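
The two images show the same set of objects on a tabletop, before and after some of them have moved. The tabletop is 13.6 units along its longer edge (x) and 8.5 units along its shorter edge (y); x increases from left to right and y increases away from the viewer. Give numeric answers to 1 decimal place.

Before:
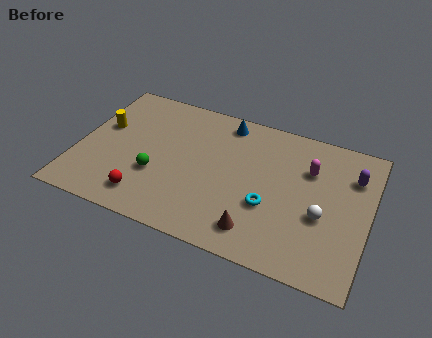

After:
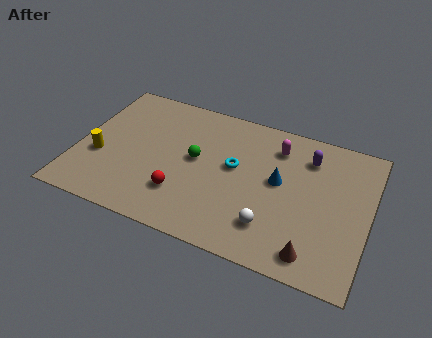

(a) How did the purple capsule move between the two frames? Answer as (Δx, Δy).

(-2.1, 0.4)

The purple capsule started near (12.7, 6.2) and ended near (10.6, 6.6).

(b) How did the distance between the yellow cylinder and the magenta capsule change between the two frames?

-1.0

Before: roughly 9.7 units apart; after: 8.7. That's 1.0 units closer together.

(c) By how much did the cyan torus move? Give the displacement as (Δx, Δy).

(-1.8, 1.7)

The cyan torus was at about (9.1, 3.1) and moved to about (7.3, 4.8).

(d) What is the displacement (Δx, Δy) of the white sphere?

(-2.2, -1.4)

From the two frames, the white sphere sits at roughly (11.5, 3.4) before and (9.3, 2.0) after.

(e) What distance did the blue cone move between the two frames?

3.9

The blue cone was near (6.6, 7.4) before and (9.4, 4.7) after, so it travelled √(2.8² + 2.7²) ≈ 3.9 units.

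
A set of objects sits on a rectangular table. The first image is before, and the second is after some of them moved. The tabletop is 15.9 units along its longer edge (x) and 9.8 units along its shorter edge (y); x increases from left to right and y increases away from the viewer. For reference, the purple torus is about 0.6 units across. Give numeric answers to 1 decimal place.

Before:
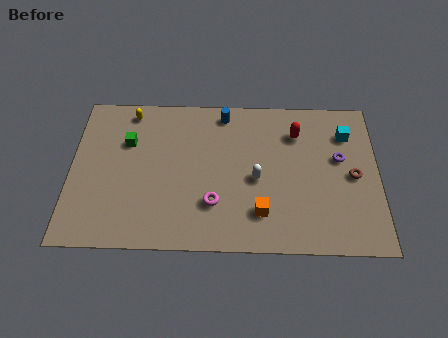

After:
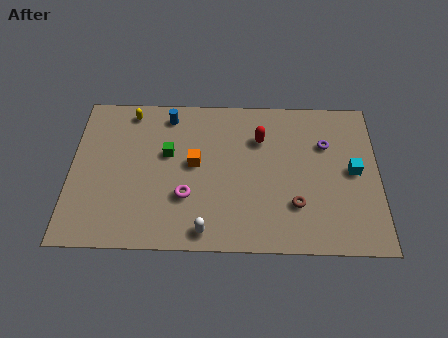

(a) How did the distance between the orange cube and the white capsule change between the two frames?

+2.1

Before: roughly 2.1 units apart; after: 4.2. That's 2.1 units further apart.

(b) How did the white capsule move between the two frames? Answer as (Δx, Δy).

(-2.6, -3.3)

From the two frames, the white capsule sits at roughly (9.6, 4.4) before and (7.0, 1.1) after.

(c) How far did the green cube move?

2.2

From (2.9, 6.6) to (5.0, 5.9), the green cube covered √(2.1² + 0.7²) ≈ 2.2 units.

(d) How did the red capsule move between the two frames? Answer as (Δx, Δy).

(-1.9, -0.4)

The red capsule started near (11.7, 7.4) and ended near (9.8, 7.0).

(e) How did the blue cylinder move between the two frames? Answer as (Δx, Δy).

(-2.9, -0.2)

The blue cylinder was at about (7.9, 8.6) and moved to about (5.0, 8.4).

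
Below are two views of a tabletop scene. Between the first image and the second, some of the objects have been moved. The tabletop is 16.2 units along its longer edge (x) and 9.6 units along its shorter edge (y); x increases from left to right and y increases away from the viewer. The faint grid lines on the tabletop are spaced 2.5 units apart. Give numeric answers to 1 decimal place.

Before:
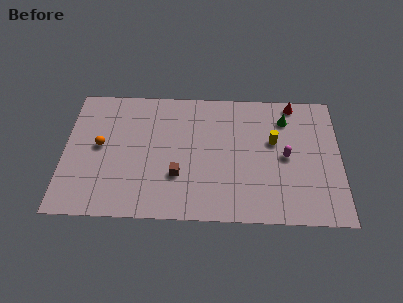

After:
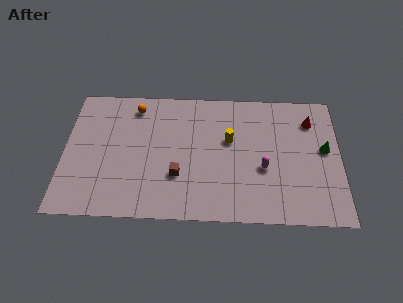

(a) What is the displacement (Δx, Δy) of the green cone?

(2.3, -2.2)

From the two frames, the green cone sits at roughly (13.0, 7.5) before and (15.3, 5.3) after.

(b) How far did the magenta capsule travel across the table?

1.6

From (13.0, 4.7) to (11.7, 3.8), the magenta capsule covered √(1.3² + 0.9²) ≈ 1.6 units.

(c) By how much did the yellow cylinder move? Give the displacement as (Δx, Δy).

(-2.6, 0.0)

The yellow cylinder was at about (12.3, 5.8) and moved to about (9.7, 5.8).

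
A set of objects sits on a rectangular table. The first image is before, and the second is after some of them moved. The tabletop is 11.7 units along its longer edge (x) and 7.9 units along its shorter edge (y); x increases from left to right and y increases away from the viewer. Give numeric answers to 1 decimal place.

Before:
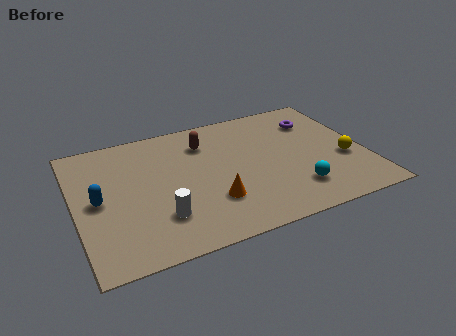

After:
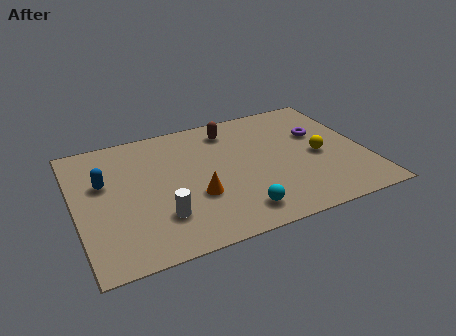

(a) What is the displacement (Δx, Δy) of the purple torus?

(0.0, -0.9)

From the two frames, the purple torus sits at roughly (10.0, 5.9) before and (10.0, 5.0) after.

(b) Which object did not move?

the white cylinder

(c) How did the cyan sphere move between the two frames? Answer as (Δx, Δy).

(-2.4, -0.5)

The cyan sphere was at about (8.6, 1.8) and moved to about (6.2, 1.3).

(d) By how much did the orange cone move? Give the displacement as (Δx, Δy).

(-0.6, 0.5)

The orange cone was at about (5.3, 2.3) and moved to about (4.7, 2.8).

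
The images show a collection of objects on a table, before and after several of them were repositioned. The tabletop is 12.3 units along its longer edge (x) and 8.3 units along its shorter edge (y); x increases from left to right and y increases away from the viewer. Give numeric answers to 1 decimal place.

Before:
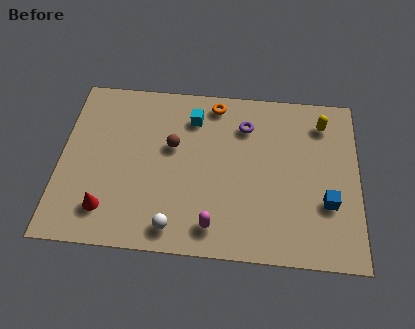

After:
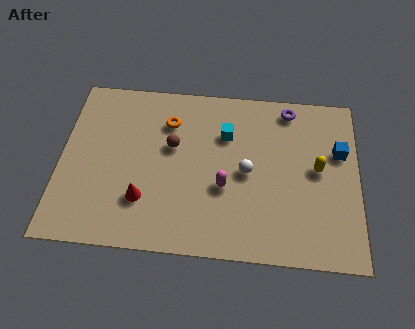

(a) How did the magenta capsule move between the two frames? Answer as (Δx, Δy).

(0.4, 1.9)

From the two frames, the magenta capsule sits at roughly (6.4, 1.3) before and (6.8, 3.2) after.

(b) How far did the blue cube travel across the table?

2.5

The blue cube moved from about (11.0, 2.8) to (11.5, 5.3), a distance of √(0.5² + 2.5²) ≈ 2.5.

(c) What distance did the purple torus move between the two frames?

2.1

From (7.6, 6.3) to (9.4, 7.3), the purple torus covered √(1.8² + 1.0²) ≈ 2.1 units.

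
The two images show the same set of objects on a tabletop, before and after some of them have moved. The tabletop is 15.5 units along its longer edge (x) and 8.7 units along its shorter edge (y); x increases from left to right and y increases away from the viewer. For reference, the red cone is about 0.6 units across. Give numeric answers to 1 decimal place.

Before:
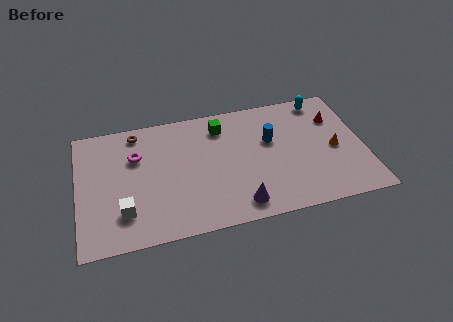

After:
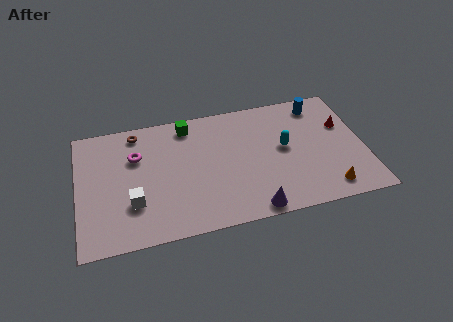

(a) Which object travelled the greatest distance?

the cyan capsule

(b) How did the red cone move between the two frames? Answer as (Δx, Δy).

(0.4, -0.6)

The red cone started near (14.1, 6.2) and ended near (14.5, 5.6).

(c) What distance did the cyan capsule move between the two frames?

3.8

The cyan capsule moved from about (13.5, 7.7) to (11.2, 4.7), a distance of √(2.3² + 3.0²) ≈ 3.8.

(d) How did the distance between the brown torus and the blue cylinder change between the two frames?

+2.5

The distance was about 7.5 in the first image and 10.0 in the second, so they moved 2.5 units further apart.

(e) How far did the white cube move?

0.7

From (2.4, 2.2) to (2.9, 2.7), the white cube covered √(0.5² + 0.5²) ≈ 0.7 units.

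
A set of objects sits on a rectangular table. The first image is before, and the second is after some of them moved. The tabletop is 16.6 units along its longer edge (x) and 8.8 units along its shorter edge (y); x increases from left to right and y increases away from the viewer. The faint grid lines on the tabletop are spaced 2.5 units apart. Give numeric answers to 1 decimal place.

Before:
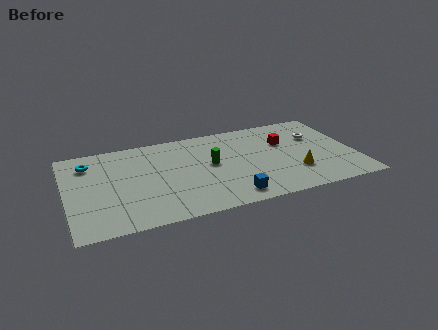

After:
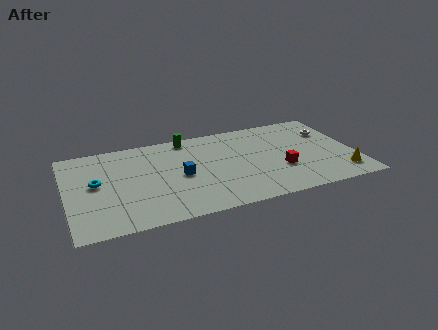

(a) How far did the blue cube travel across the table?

3.9

The blue cube moved from about (9.1, 1.3) to (6.5, 4.2), a distance of √(2.6² + 2.9²) ≈ 3.9.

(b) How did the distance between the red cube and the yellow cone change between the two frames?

+0.5

The distance was about 3.2 in the first image and 3.7 in the second, so they moved 0.5 units further apart.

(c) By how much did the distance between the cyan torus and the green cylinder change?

-0.9

Before: roughly 7.2 units apart; after: 6.3. That's 0.9 units closer together.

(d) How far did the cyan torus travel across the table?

2.1

The cyan torus moved from about (1.4, 6.9) to (1.7, 4.8), a distance of √(0.3² + 2.1²) ≈ 2.1.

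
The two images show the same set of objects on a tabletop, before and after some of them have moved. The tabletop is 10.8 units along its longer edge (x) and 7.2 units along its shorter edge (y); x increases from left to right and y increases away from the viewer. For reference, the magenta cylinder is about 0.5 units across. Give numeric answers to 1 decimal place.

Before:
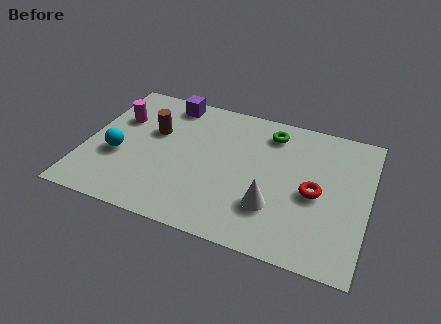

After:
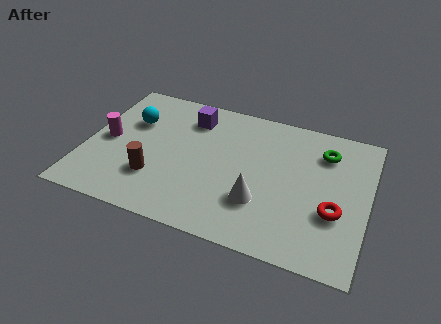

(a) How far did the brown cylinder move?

2.4

From (2.5, 4.5) to (2.8, 2.1), the brown cylinder covered √(0.3² + 2.4²) ≈ 2.4 units.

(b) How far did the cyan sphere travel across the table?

2.0

The cyan sphere moved from about (1.3, 2.8) to (1.6, 4.8), a distance of √(0.3² + 2.0²) ≈ 2.0.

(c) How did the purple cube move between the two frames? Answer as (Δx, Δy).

(0.9, -0.6)

From the two frames, the purple cube sits at roughly (2.9, 6.3) before and (3.8, 5.7) after.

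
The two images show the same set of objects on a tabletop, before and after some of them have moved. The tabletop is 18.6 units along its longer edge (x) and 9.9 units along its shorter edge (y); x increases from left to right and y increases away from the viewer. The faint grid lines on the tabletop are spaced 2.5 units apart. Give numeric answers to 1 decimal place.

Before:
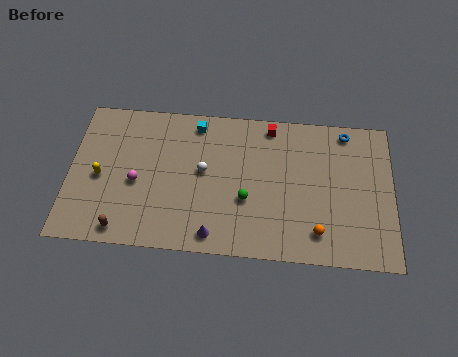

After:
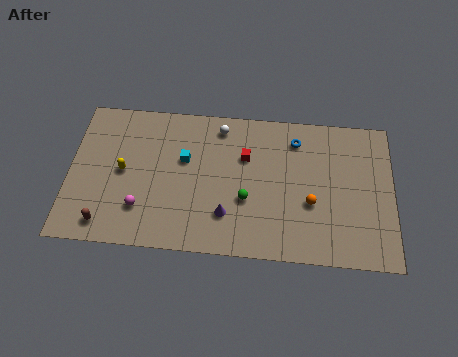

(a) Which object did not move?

the green sphere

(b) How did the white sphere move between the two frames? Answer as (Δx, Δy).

(0.9, 3.1)

The white sphere started near (7.7, 5.4) and ended near (8.6, 8.5).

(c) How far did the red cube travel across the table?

2.6

From (11.5, 8.8) to (10.1, 6.6), the red cube covered √(1.4² + 2.2²) ≈ 2.6 units.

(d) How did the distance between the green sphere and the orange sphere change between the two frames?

-0.8

Before: roughly 4.5 units apart; after: 3.7. That's 0.8 units closer together.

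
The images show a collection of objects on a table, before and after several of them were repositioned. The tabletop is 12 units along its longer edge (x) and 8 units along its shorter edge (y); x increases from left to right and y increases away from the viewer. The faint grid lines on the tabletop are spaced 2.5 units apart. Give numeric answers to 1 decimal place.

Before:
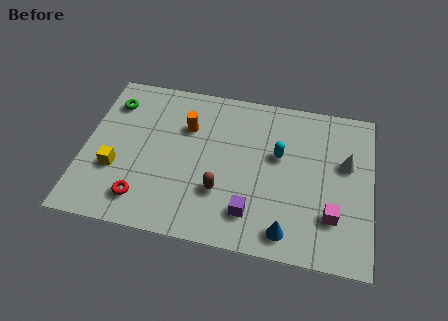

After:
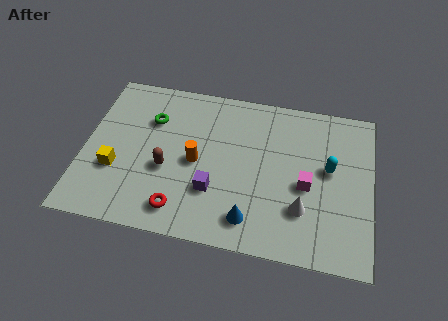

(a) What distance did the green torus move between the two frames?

1.8

The green torus was near (1.0, 6.2) before and (2.7, 5.6) after, so it travelled √(1.7² + 0.6²) ≈ 1.8 units.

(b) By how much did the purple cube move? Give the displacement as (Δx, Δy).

(-1.6, 0.8)

From the two frames, the purple cube sits at roughly (7.1, 1.7) before and (5.5, 2.5) after.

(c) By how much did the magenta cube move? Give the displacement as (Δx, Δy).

(-1.1, 1.3)

The magenta cube started near (10.4, 2.2) and ended near (9.3, 3.5).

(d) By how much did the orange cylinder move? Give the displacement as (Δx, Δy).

(0.5, -1.7)

The orange cylinder was at about (4.2, 5.5) and moved to about (4.7, 3.8).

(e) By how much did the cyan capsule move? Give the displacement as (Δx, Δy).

(2.1, -0.3)

The cyan capsule was at about (8.1, 4.8) and moved to about (10.2, 4.5).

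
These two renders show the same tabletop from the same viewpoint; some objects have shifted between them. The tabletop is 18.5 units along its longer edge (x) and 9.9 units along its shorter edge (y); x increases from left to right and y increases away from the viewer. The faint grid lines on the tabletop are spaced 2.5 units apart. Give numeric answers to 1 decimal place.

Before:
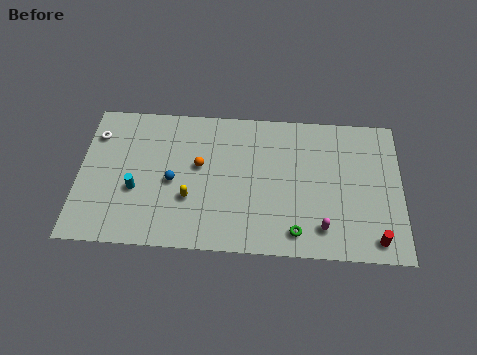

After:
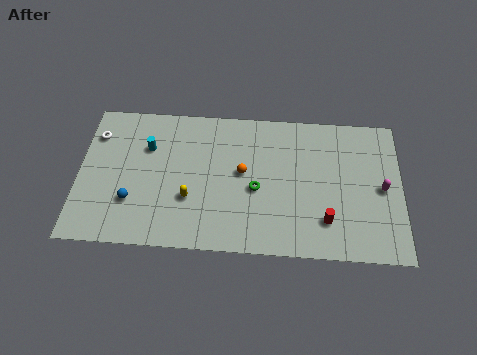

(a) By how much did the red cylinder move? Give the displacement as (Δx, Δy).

(-2.8, 1.1)

From the two frames, the red cylinder sits at roughly (17.0, 1.3) before and (14.2, 2.4) after.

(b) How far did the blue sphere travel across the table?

2.7

From (5.4, 4.5) to (3.1, 3.0), the blue sphere covered √(2.3² + 1.5²) ≈ 2.7 units.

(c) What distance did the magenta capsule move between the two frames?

4.5

From (14.0, 1.9) to (17.4, 4.8), the magenta capsule covered √(3.4² + 2.9²) ≈ 4.5 units.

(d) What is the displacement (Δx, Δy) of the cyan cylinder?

(0.6, 3.0)

The cyan cylinder started near (3.3, 3.8) and ended near (3.9, 6.8).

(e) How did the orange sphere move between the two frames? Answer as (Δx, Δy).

(2.5, -0.3)

The orange sphere was at about (6.9, 5.7) and moved to about (9.4, 5.4).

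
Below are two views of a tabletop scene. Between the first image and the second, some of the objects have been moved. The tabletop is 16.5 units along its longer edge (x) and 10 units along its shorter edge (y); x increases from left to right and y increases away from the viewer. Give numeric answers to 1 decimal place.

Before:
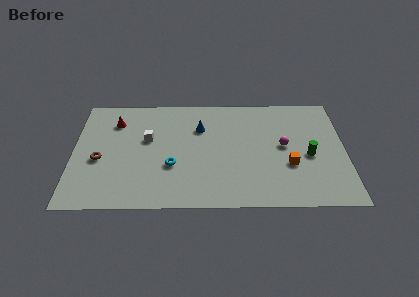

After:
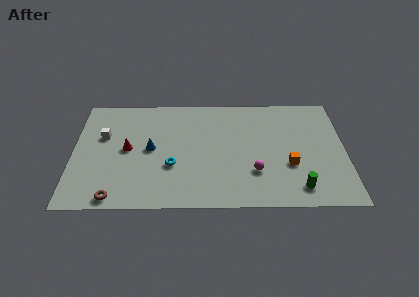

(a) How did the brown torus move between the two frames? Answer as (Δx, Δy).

(1.0, -3.3)

The brown torus started near (1.6, 4.2) and ended near (2.6, 0.9).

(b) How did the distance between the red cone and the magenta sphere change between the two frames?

-2.6

Before: roughly 10.6 units apart; after: 8.0. That's 2.6 units closer together.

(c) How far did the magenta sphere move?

2.9

From (12.8, 5.3) to (11.0, 3.0), the magenta sphere covered √(1.8² + 2.3²) ≈ 2.9 units.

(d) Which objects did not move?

the cyan torus and the orange cube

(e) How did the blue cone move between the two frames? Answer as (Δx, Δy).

(-3.0, -1.9)

The blue cone started near (7.7, 7.0) and ended near (4.7, 5.1).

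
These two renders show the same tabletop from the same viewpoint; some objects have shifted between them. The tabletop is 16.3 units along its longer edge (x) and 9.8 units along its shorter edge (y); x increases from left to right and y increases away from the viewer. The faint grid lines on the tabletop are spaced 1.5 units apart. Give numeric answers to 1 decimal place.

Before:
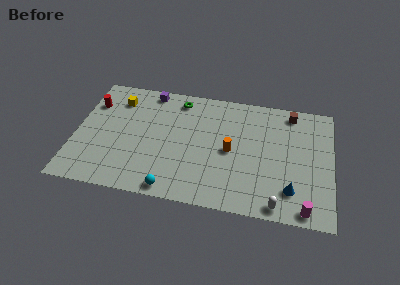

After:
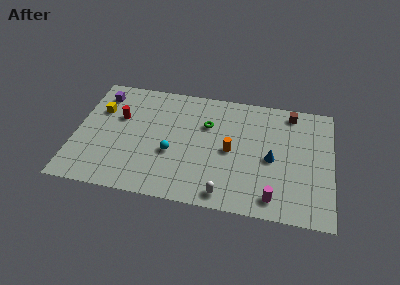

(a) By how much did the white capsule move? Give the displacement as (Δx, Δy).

(-3.3, 0.2)

The white capsule was at about (13.0, 0.9) and moved to about (9.7, 1.1).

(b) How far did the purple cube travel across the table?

3.2

The purple cube moved from about (4.5, 8.8) to (1.4, 8.0), a distance of √(3.1² + 0.8²) ≈ 3.2.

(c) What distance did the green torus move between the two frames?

2.6

The green torus moved from about (6.4, 8.4) to (8.3, 6.6), a distance of √(1.9² + 1.8²) ≈ 2.6.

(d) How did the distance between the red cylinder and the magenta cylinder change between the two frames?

-4.0

The distance was about 15.1 in the first image and 11.1 in the second, so they moved 4.0 units closer together.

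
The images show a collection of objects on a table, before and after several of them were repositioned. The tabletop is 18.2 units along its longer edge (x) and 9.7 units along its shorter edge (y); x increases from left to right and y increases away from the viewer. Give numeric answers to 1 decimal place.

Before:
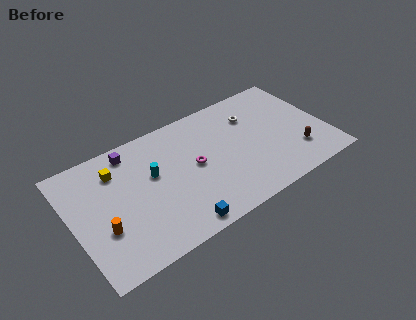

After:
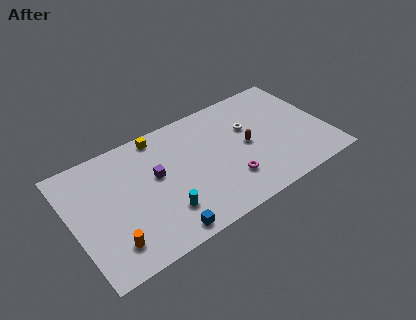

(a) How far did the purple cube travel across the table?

3.1

The purple cube moved from about (4.6, 8.4) to (6.0, 5.6), a distance of √(1.4² + 2.8²) ≈ 3.1.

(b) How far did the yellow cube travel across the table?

3.5

From (3.4, 7.4) to (6.7, 8.7), the yellow cube covered √(3.3² + 1.3²) ≈ 3.5 units.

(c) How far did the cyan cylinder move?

3.3

The cyan cylinder moved from about (5.8, 5.8) to (6.1, 2.5), a distance of √(0.3² + 3.3²) ≈ 3.3.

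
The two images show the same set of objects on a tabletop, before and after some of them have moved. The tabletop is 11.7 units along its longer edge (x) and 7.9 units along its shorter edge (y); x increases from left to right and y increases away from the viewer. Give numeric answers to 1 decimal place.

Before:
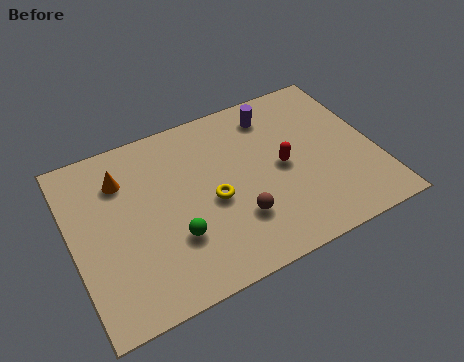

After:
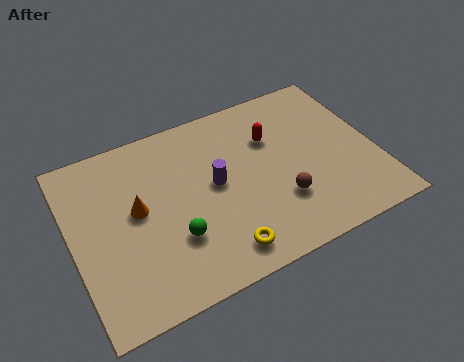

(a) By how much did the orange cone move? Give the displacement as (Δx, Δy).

(0.4, -1.6)

The orange cone started near (2.1, 5.9) and ended near (2.5, 4.3).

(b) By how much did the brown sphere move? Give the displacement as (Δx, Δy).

(1.7, 0.1)

From the two frames, the brown sphere sits at roughly (6.1, 2.3) before and (7.8, 2.4) after.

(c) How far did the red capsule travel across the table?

1.5

The red capsule was near (8.1, 3.9) before and (7.9, 5.4) after, so it travelled √(0.2² + 1.5²) ≈ 1.5 units.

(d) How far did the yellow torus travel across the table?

2.3

From (5.3, 3.5) to (5.3, 1.2), the yellow torus covered √(0.0² + 2.3²) ≈ 2.3 units.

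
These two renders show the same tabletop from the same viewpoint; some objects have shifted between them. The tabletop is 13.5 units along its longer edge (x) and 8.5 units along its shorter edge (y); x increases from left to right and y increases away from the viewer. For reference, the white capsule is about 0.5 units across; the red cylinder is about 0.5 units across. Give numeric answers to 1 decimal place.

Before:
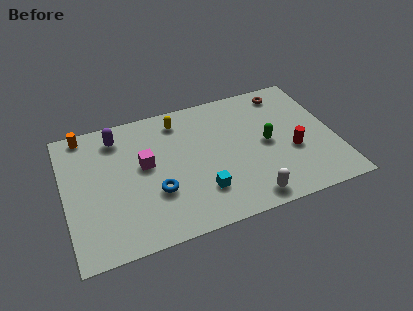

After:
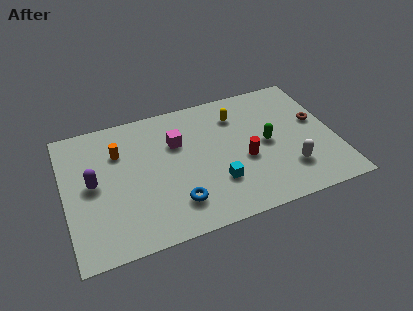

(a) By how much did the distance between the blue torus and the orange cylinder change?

-1.0

The distance was about 5.8 in the first image and 4.8 in the second, so they moved 1.0 units closer together.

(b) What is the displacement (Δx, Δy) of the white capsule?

(2.2, 1.2)

The white capsule started near (8.8, 1.0) and ended near (11.0, 2.2).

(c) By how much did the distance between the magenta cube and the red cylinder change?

-3.6

They were about 7.5 units apart before and 3.9 after — 3.6 units closer together.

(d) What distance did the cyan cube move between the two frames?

0.9

The cyan cube moved from about (6.6, 2.2) to (7.4, 2.5), a distance of √(0.8² + 0.3²) ≈ 0.9.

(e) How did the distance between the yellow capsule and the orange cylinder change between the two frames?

+1.3

They were about 4.7 units apart before and 6.0 after — 1.3 units further apart.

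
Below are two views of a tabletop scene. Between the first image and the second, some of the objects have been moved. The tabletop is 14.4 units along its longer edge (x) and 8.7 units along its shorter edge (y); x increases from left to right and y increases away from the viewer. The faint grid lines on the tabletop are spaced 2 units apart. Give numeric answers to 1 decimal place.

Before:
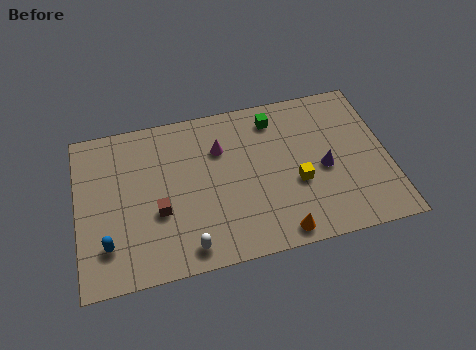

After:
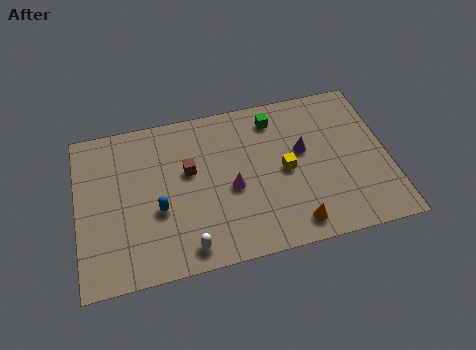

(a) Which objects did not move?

the green cube and the white capsule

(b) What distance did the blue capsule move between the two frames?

2.7

The blue capsule moved from about (1.3, 2.1) to (3.7, 3.4), a distance of √(2.4² + 1.3²) ≈ 2.7.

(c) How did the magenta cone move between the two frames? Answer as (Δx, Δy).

(0.4, -2.3)

From the two frames, the magenta cone sits at roughly (6.7, 6.1) before and (7.1, 3.8) after.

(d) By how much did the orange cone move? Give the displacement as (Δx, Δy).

(0.7, 0.3)

The orange cone was at about (9.1, 0.9) and moved to about (9.8, 1.2).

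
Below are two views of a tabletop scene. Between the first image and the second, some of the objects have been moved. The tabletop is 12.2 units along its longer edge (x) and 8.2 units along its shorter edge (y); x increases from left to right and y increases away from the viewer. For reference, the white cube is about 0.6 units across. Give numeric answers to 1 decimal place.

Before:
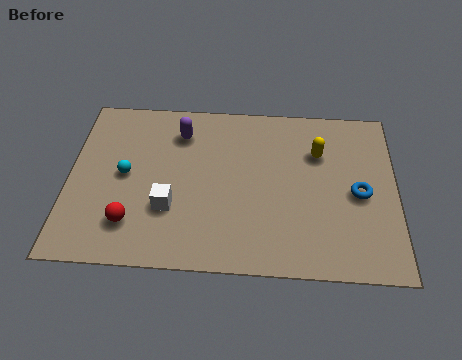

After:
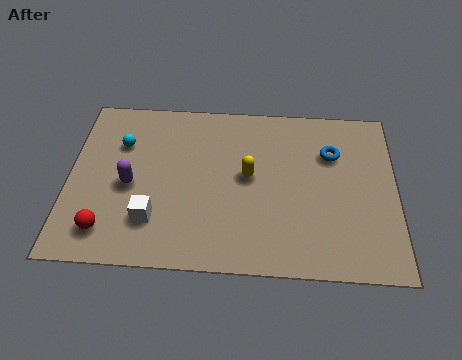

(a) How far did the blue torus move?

2.1

The blue torus moved from about (10.8, 3.8) to (9.8, 5.7), a distance of √(1.0² + 1.9²) ≈ 2.1.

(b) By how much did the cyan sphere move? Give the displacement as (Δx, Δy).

(-0.2, 1.5)

From the two frames, the cyan sphere sits at roughly (2.1, 4.2) before and (1.9, 5.7) after.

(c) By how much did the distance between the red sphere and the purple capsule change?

-2.5

The distance was about 4.8 in the first image and 2.3 in the second, so they moved 2.5 units closer together.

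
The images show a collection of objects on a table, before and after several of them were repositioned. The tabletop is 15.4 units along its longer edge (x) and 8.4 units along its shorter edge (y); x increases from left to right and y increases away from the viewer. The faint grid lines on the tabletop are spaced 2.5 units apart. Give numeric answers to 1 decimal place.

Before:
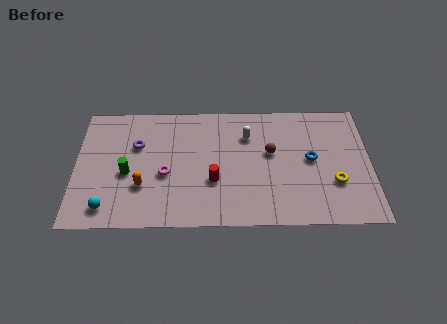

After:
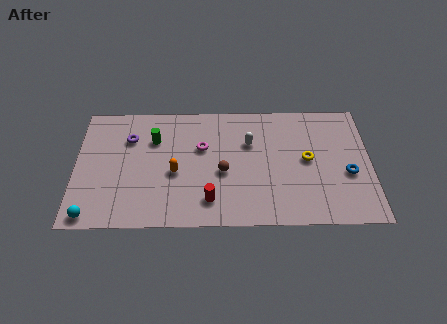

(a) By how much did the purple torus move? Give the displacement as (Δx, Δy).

(-0.4, 0.5)

From the two frames, the purple torus sits at roughly (3.2, 5.5) before and (2.8, 6.0) after.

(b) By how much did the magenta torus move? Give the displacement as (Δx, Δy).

(1.9, 1.8)

The magenta torus was at about (4.7, 3.5) and moved to about (6.6, 5.3).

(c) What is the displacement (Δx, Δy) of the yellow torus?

(-1.4, 1.6)

The yellow torus was at about (13.5, 2.8) and moved to about (12.1, 4.4).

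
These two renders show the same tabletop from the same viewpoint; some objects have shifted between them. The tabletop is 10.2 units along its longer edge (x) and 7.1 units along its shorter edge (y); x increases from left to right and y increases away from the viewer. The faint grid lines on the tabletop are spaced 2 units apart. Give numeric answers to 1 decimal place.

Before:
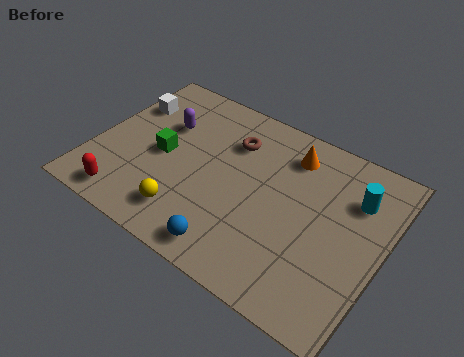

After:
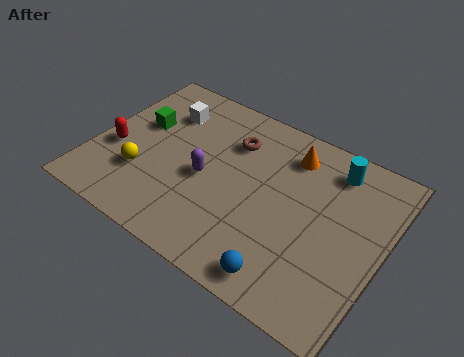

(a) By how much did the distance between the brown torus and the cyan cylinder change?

-0.8

Before: roughly 4.4 units apart; after: 3.6. That's 0.8 units closer together.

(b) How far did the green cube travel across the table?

1.3

The green cube was near (2.4, 3.4) before and (1.4, 4.3) after, so it travelled √(1.0² + 0.9²) ≈ 1.3 units.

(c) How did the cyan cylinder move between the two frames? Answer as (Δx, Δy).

(-0.9, 0.8)

The cyan cylinder was at about (9.0, 5.1) and moved to about (8.1, 5.9).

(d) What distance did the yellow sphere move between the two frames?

2.0

The yellow sphere moved from about (3.7, 1.4) to (1.9, 2.2), a distance of √(1.8² + 0.8²) ≈ 2.0.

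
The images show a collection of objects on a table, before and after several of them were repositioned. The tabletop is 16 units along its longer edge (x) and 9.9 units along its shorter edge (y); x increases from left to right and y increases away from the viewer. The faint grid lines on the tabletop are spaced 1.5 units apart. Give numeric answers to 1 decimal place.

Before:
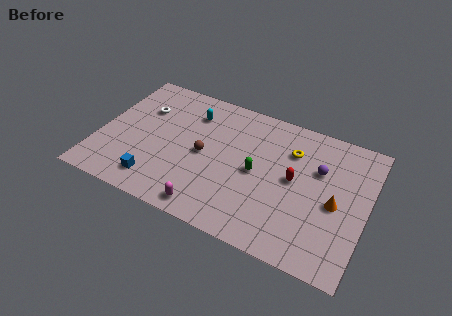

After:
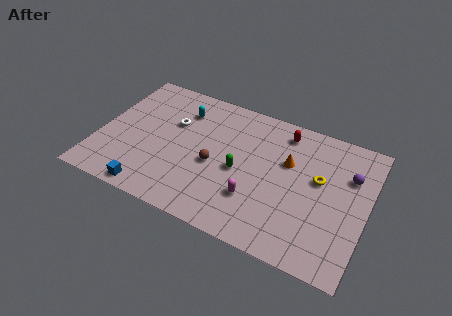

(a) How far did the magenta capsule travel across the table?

3.1

The magenta capsule moved from about (7.1, 1.1) to (9.6, 2.9), a distance of √(2.5² + 1.8²) ≈ 3.1.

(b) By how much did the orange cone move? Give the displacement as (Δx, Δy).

(-3.0, 1.8)

From the two frames, the orange cone sits at roughly (14.2, 4.5) before and (11.2, 6.3) after.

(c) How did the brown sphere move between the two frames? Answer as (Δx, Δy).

(0.7, -0.5)

From the two frames, the brown sphere sits at roughly (6.3, 4.8) before and (7.0, 4.3) after.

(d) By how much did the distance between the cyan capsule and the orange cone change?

-2.8

They were about 9.5 units apart before and 6.7 after — 2.8 units closer together.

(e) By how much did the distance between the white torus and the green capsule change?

-2.8

Before: roughly 7.5 units apart; after: 4.7. That's 2.8 units closer together.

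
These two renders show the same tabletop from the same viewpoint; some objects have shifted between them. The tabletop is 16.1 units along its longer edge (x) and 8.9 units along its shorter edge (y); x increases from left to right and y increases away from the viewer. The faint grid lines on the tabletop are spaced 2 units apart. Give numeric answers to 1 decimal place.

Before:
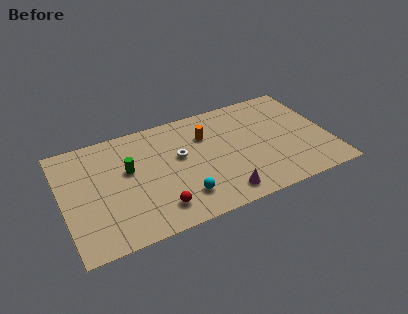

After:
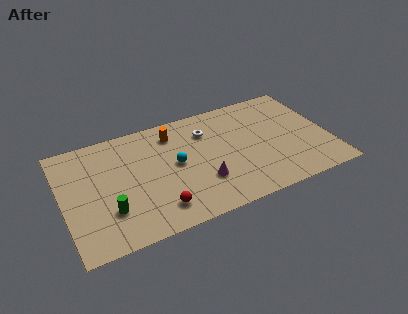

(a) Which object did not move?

the red sphere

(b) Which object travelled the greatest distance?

the green cylinder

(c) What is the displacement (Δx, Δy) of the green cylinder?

(-1.4, -2.7)

The green cylinder started near (4.0, 5.3) and ended near (2.6, 2.6).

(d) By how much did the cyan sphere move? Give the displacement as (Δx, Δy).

(-0.1, 2.7)

The cyan sphere started near (6.9, 2.0) and ended near (6.8, 4.7).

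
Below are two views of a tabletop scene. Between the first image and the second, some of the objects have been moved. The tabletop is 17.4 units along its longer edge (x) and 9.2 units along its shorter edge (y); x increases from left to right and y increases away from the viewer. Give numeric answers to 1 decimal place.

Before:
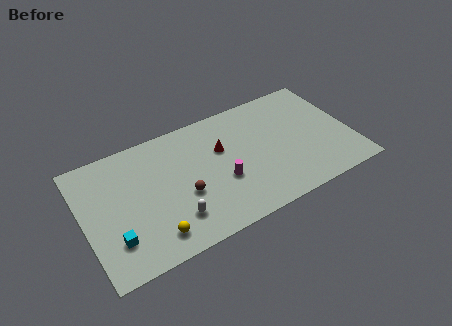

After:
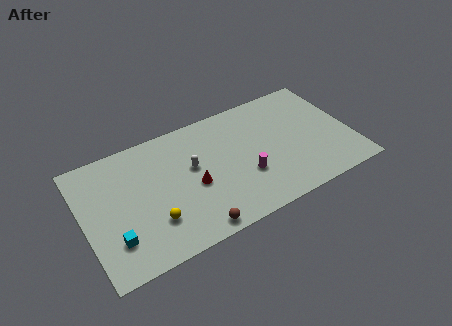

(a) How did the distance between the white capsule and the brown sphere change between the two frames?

+2.9

Before: roughly 1.6 units apart; after: 4.5. That's 2.9 units further apart.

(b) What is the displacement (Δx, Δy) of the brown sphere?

(0.3, -2.7)

The brown sphere was at about (6.3, 3.6) and moved to about (6.6, 0.9).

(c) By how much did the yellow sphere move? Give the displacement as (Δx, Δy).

(0.1, 1.0)

The yellow sphere started near (4.1, 1.6) and ended near (4.2, 2.6).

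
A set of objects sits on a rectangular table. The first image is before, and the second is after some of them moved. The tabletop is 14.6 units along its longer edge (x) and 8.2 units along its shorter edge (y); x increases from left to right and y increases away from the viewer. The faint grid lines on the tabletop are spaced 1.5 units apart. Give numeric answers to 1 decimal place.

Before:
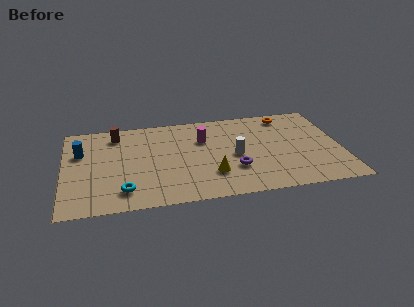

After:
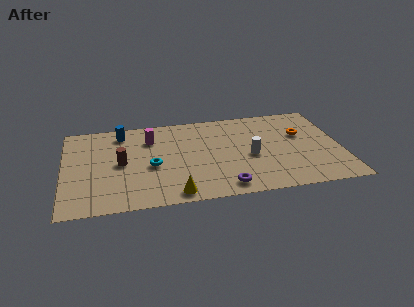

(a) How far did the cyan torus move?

2.5

From (3.1, 1.6) to (4.6, 3.6), the cyan torus covered √(1.5² + 2.0²) ≈ 2.5 units.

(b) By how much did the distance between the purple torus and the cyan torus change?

-1.4

They were about 5.9 units apart before and 4.5 after — 1.4 units closer together.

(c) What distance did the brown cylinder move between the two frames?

2.7

From (2.8, 6.8) to (3.0, 4.1), the brown cylinder covered √(0.2² + 2.7²) ≈ 2.7 units.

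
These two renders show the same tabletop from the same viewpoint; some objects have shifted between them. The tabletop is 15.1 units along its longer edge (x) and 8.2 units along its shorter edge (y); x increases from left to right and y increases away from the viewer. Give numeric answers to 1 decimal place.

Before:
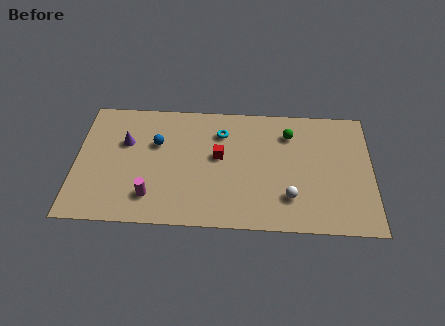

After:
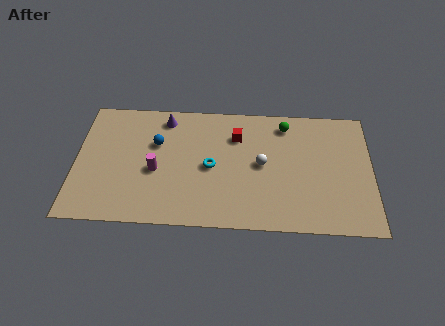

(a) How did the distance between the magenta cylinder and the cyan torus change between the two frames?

-2.8

They were about 5.6 units apart before and 2.8 after — 2.8 units closer together.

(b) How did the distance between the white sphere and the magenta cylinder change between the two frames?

-1.6

They were about 7.0 units apart before and 5.4 after — 1.6 units closer together.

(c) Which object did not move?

the blue sphere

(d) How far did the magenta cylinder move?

1.7

The magenta cylinder moved from about (3.9, 1.8) to (4.1, 3.5), a distance of √(0.2² + 1.7²) ≈ 1.7.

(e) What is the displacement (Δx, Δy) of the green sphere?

(-0.2, 0.6)

The green sphere started near (10.9, 6.3) and ended near (10.7, 6.9).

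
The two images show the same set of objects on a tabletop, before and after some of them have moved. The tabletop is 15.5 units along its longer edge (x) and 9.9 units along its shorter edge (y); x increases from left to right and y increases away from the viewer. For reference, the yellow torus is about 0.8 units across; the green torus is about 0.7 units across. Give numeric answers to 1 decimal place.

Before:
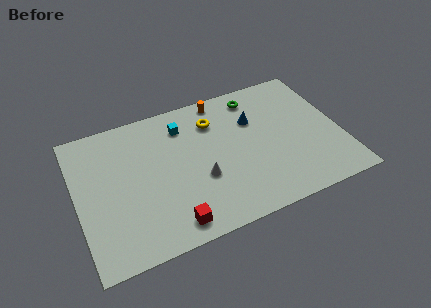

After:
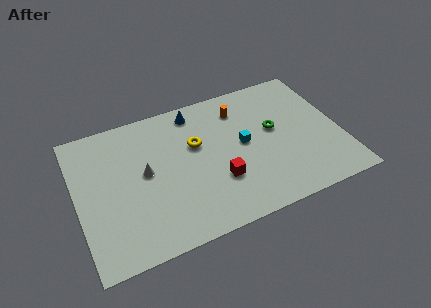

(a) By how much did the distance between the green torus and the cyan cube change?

-2.5

They were about 4.4 units apart before and 1.9 after — 2.5 units closer together.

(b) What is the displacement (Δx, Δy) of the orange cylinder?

(1.0, -1.1)

The orange cylinder was at about (8.9, 8.9) and moved to about (9.9, 7.8).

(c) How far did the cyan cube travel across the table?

4.2

From (6.5, 7.8) to (9.8, 5.2), the cyan cube covered √(3.3² + 2.6²) ≈ 4.2 units.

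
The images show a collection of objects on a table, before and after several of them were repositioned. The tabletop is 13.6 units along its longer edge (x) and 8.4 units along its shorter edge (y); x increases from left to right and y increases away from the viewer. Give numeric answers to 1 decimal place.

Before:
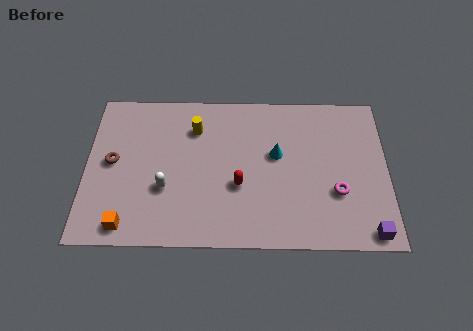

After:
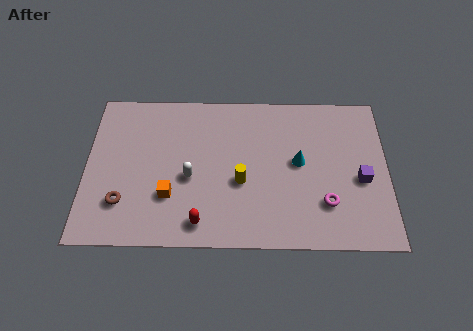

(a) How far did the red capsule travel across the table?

2.6

From (6.9, 3.2) to (5.2, 1.2), the red capsule covered √(1.7² + 2.0²) ≈ 2.6 units.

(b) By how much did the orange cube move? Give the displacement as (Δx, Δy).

(1.9, 1.6)

From the two frames, the orange cube sits at roughly (1.9, 1.0) before and (3.8, 2.6) after.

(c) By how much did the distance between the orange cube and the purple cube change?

-2.1

They were about 10.8 units apart before and 8.7 after — 2.1 units closer together.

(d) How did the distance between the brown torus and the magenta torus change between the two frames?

-1.1

The distance was about 10.2 in the first image and 9.1 in the second, so they moved 1.1 units closer together.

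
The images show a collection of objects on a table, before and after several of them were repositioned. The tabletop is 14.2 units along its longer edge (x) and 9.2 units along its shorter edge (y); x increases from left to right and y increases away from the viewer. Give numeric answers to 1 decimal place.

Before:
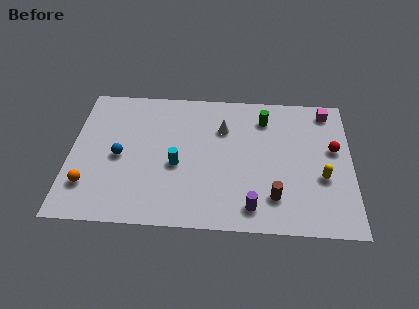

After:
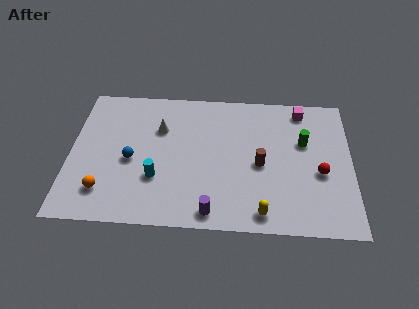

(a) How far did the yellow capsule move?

3.8

The yellow capsule moved from about (12.7, 3.5) to (9.7, 1.1), a distance of √(3.0² + 2.4²) ≈ 3.8.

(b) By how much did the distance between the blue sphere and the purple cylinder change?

-2.2

They were about 7.3 units apart before and 5.1 after — 2.2 units closer together.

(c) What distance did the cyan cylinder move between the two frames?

1.3

The cyan cylinder was near (5.4, 3.9) before and (4.4, 3.0) after, so it travelled √(1.0² + 0.9²) ≈ 1.3 units.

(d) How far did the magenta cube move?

1.3

The magenta cube moved from about (13.0, 8.0) to (11.7, 8.0), a distance of √(1.3² + 0.0²) ≈ 1.3.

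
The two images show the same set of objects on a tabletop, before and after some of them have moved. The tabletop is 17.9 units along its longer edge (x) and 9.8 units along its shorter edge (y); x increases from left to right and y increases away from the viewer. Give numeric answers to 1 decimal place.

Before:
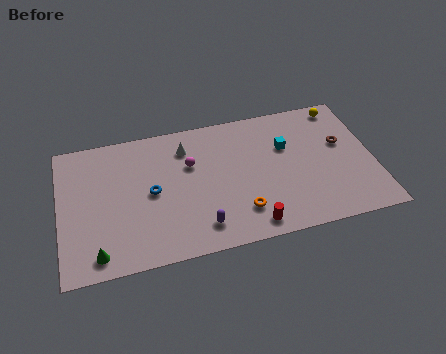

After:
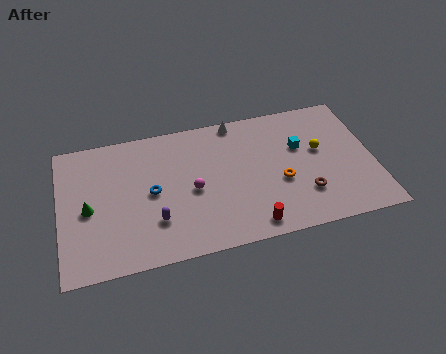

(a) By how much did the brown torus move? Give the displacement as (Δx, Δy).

(-2.4, -3.2)

The brown torus was at about (16.2, 5.9) and moved to about (13.8, 2.7).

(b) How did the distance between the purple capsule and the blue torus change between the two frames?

-1.9

They were about 4.0 units apart before and 2.1 after — 1.9 units closer together.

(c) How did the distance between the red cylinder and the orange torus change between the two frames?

+2.1

They were about 1.2 units apart before and 3.3 after — 2.1 units further apart.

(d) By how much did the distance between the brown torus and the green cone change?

-2.6

Before: roughly 14.9 units apart; after: 12.3. That's 2.6 units closer together.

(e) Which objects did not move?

the blue torus and the red cylinder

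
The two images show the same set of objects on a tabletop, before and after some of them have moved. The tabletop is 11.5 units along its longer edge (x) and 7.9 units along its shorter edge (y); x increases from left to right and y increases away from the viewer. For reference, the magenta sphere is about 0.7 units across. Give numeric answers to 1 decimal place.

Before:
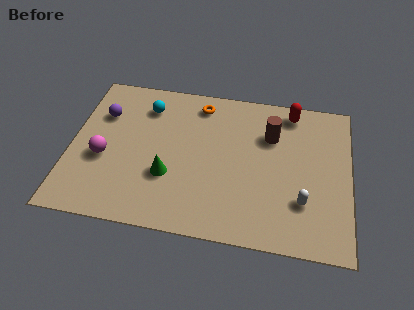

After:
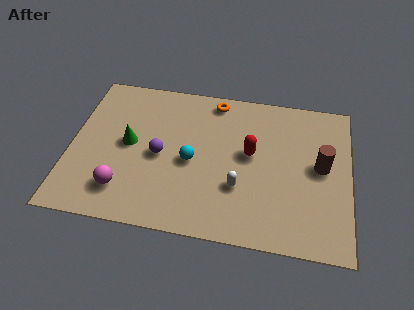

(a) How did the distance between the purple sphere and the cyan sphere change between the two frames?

-0.6

They were about 1.9 units apart before and 1.3 after — 0.6 units closer together.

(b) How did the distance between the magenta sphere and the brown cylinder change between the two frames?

+1.2

The distance was about 7.2 in the first image and 8.4 in the second, so they moved 1.2 units further apart.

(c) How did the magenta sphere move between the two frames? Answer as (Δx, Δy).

(0.9, -1.5)

The magenta sphere started near (1.4, 3.2) and ended near (2.3, 1.7).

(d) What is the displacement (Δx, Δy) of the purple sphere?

(2.5, -1.8)

From the two frames, the purple sphere sits at roughly (1.2, 5.5) before and (3.7, 3.7) after.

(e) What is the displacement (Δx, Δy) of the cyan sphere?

(2.0, -2.6)

From the two frames, the cyan sphere sits at roughly (3.0, 6.2) before and (5.0, 3.6) after.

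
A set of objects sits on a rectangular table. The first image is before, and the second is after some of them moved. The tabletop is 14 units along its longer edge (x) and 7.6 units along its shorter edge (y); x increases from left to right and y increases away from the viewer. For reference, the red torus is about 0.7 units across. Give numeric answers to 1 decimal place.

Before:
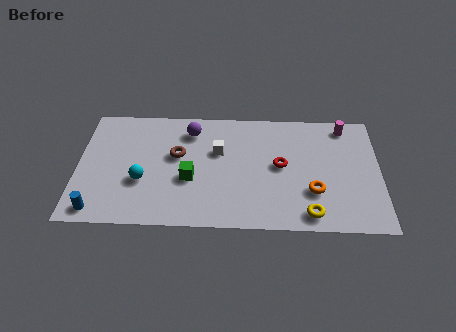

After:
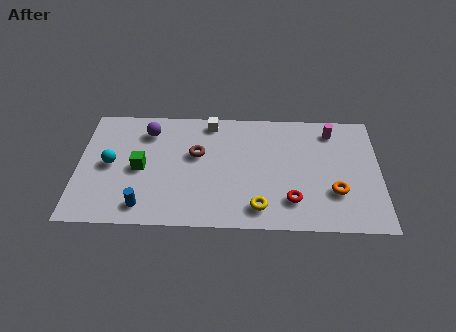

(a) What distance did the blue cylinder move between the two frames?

2.1

The blue cylinder moved from about (1.0, 0.9) to (3.1, 1.2), a distance of √(2.1² + 0.3²) ≈ 2.1.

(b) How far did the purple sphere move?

2.0

From (5.2, 6.1) to (3.2, 6.0), the purple sphere covered √(2.0² + 0.1²) ≈ 2.0 units.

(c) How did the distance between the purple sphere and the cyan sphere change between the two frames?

-1.2

The distance was about 4.0 in the first image and 2.8 in the second, so they moved 1.2 units closer together.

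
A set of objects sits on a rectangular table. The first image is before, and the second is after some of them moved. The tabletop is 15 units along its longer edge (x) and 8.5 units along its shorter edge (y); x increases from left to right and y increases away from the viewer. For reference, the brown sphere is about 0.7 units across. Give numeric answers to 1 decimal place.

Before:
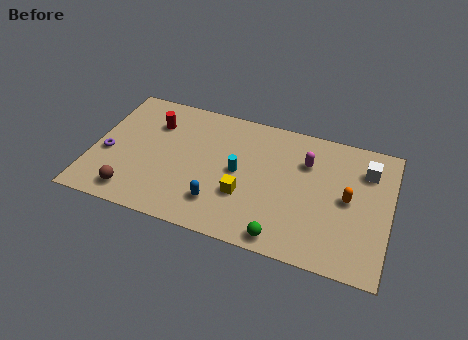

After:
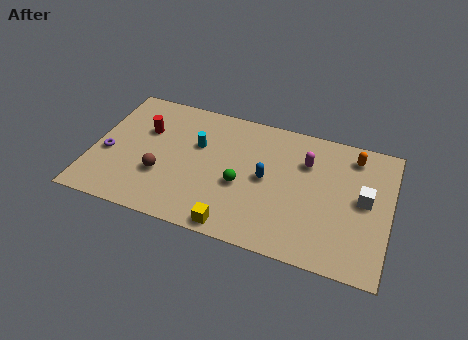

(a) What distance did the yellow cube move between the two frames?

2.1

The yellow cube moved from about (7.8, 2.9) to (7.5, 0.8), a distance of √(0.3² + 2.1²) ≈ 2.1.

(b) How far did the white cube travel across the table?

1.9

From (13.7, 6.4) to (13.7, 4.5), the white cube covered √(0.0² + 1.9²) ≈ 1.9 units.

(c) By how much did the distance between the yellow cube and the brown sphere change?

-1.3

Before: roughly 5.7 units apart; after: 4.4. That's 1.3 units closer together.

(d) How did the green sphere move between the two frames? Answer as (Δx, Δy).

(-2.3, 2.6)

The green sphere was at about (9.9, 0.9) and moved to about (7.6, 3.5).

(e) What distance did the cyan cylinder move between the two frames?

2.5

The cyan cylinder was near (7.4, 4.3) before and (5.2, 5.4) after, so it travelled √(2.2² + 1.1²) ≈ 2.5 units.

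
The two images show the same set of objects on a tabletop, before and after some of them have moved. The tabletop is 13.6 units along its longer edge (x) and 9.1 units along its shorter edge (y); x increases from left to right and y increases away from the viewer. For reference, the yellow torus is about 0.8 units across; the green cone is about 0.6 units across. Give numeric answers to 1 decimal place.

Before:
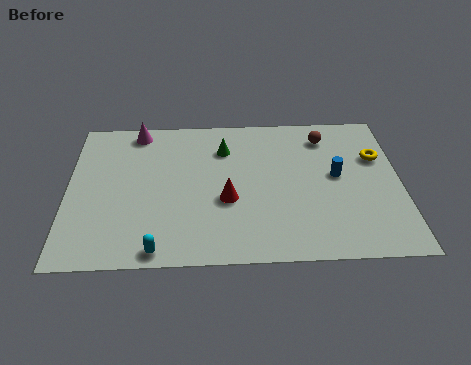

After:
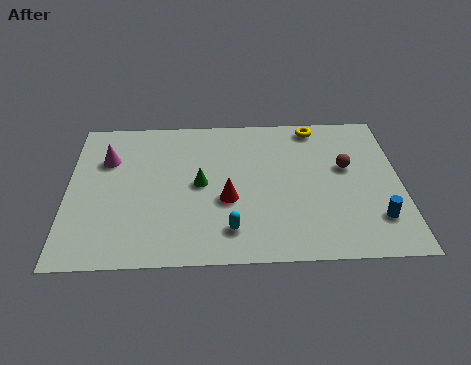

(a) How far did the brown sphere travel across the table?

2.2

From (10.6, 7.4) to (11.4, 5.4), the brown sphere covered √(0.8² + 2.0²) ≈ 2.2 units.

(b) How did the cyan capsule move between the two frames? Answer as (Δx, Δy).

(2.9, 1.0)

The cyan capsule was at about (3.7, 0.8) and moved to about (6.6, 1.8).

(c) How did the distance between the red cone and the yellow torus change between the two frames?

-0.8

The distance was about 6.6 in the first image and 5.8 in the second, so they moved 0.8 units closer together.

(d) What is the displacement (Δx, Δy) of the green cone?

(-1.0, -2.2)

From the two frames, the green cone sits at roughly (6.4, 6.8) before and (5.4, 4.6) after.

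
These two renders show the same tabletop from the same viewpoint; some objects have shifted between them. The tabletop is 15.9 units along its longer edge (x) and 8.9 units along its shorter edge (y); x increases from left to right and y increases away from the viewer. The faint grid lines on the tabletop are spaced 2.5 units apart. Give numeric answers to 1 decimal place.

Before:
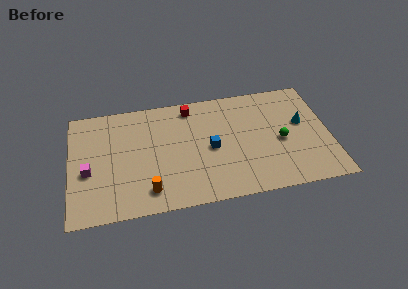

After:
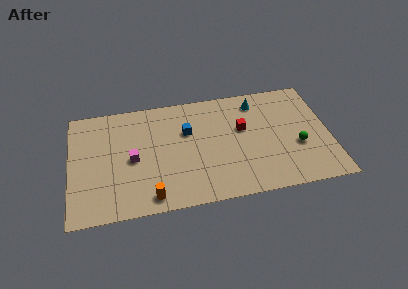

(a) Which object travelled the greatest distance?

the red cube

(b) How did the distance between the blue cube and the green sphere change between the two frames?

+2.8

Before: roughly 4.3 units apart; after: 7.1. That's 2.8 units further apart.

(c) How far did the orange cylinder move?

0.5

From (4.7, 1.6) to (4.8, 1.1), the orange cylinder covered √(0.1² + 0.5²) ≈ 0.5 units.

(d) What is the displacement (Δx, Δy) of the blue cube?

(-1.4, 1.6)

The blue cube started near (8.6, 4.2) and ended near (7.2, 5.8).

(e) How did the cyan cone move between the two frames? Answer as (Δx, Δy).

(-2.7, 2.2)

The cyan cone started near (14.3, 5.2) and ended near (11.6, 7.4).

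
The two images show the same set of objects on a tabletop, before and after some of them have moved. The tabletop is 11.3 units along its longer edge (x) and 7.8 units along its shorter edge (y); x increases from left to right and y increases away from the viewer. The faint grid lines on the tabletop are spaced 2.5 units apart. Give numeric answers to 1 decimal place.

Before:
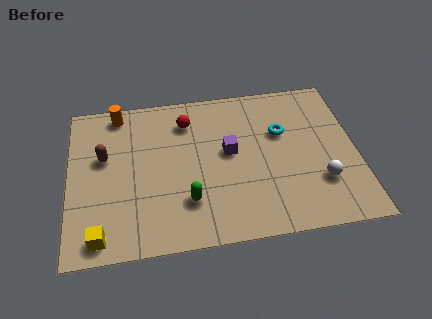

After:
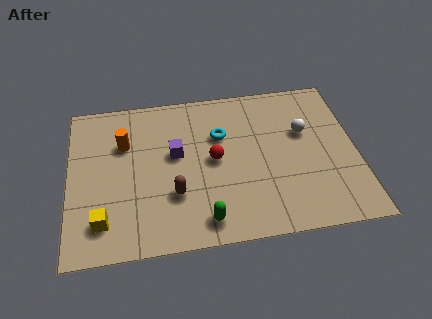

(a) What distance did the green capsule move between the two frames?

1.2

The green capsule moved from about (4.6, 2.1) to (5.2, 1.1), a distance of √(0.6² + 1.0²) ≈ 1.2.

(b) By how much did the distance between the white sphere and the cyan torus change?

+0.3

Before: roughly 3.0 units apart; after: 3.3. That's 0.3 units further apart.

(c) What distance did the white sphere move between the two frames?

2.6

The white sphere moved from about (9.8, 2.3) to (9.3, 4.9), a distance of √(0.5² + 2.6²) ≈ 2.6.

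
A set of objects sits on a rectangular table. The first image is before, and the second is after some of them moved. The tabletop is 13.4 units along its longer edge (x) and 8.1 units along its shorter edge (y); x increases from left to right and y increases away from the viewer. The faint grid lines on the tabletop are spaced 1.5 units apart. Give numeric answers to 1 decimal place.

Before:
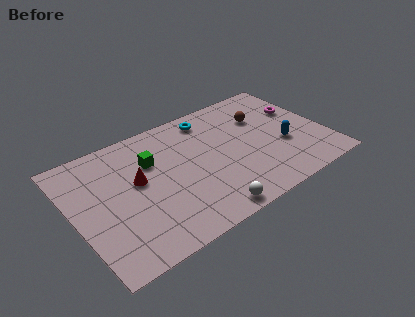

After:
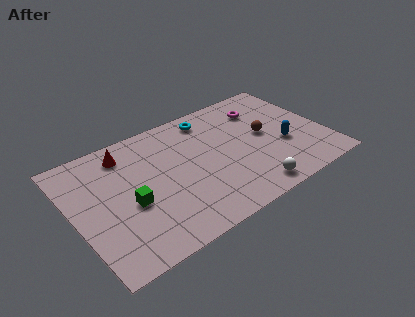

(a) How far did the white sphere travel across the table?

2.4

The white sphere moved from about (6.4, 0.8) to (8.8, 1.0), a distance of √(2.4² + 0.2²) ≈ 2.4.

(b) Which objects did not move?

the cyan torus and the blue capsule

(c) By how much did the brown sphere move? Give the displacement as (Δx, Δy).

(-0.1, -1.3)

From the two frames, the brown sphere sits at roughly (10.4, 5.6) before and (10.3, 4.3) after.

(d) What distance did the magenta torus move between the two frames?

2.1

The magenta torus was near (12.4, 5.2) before and (10.5, 6.2) after, so it travelled √(1.9² + 1.0²) ≈ 2.1 units.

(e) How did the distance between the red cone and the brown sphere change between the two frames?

+0.5

Before: roughly 7.1 units apart; after: 7.6. That's 0.5 units further apart.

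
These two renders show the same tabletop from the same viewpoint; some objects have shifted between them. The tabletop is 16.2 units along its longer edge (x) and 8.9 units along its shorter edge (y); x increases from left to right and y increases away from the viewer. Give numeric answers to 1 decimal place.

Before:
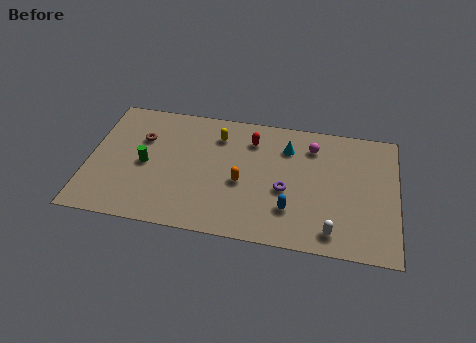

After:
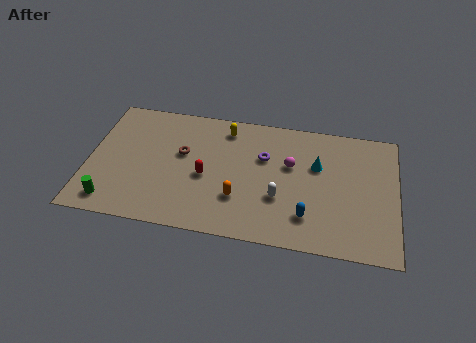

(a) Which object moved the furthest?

the red capsule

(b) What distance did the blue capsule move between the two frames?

0.9

The blue capsule was near (10.7, 2.4) before and (11.6, 2.1) after, so it travelled √(0.9² + 0.3²) ≈ 0.9 units.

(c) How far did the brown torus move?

2.3

The brown torus moved from about (2.7, 6.0) to (4.9, 5.3), a distance of √(2.2² + 0.7²) ≈ 2.3.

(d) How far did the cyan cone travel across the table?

1.9

The cyan cone moved from about (10.4, 6.7) to (12.0, 5.7), a distance of √(1.6² + 1.0²) ≈ 1.9.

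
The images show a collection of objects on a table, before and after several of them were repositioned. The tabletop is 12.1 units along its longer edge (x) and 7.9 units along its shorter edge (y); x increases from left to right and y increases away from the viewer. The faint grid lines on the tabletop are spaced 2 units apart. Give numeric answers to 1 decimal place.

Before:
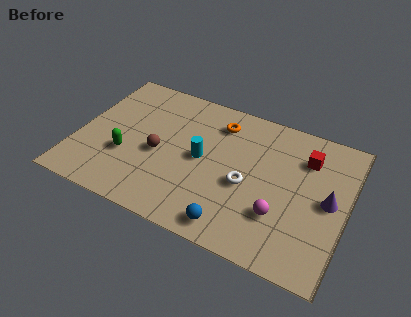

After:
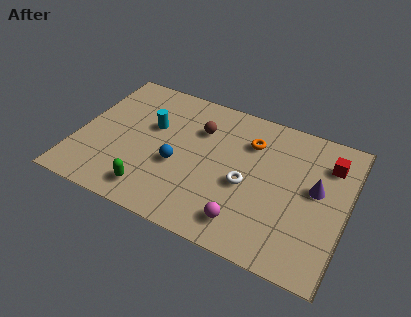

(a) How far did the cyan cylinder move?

2.6

From (5.6, 4.0) to (3.2, 4.9), the cyan cylinder covered √(2.4² + 0.9²) ≈ 2.6 units.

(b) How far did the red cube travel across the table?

1.0

The red cube moved from about (10.1, 5.9) to (11.1, 6.0), a distance of √(1.0² + 0.1²) ≈ 1.0.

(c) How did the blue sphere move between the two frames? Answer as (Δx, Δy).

(-2.8, 2.2)

The blue sphere started near (7.4, 1.0) and ended near (4.6, 3.2).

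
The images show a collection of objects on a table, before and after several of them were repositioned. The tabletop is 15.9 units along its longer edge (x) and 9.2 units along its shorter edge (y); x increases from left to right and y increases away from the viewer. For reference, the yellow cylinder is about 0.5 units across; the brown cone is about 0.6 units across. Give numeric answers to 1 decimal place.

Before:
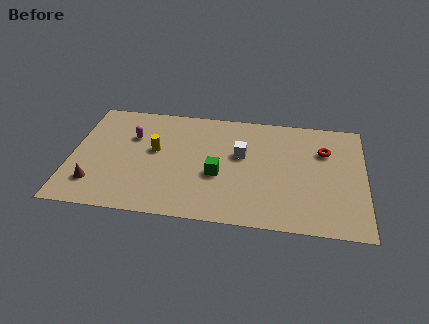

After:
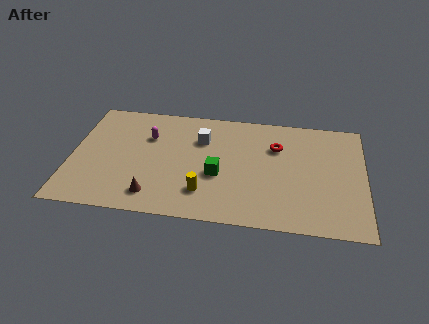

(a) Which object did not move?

the green cube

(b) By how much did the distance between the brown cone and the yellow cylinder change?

-1.6

Before: roughly 4.4 units apart; after: 2.8. That's 1.6 units closer together.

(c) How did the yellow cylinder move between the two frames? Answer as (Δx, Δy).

(2.8, -3.0)

The yellow cylinder started near (4.5, 5.2) and ended near (7.3, 2.2).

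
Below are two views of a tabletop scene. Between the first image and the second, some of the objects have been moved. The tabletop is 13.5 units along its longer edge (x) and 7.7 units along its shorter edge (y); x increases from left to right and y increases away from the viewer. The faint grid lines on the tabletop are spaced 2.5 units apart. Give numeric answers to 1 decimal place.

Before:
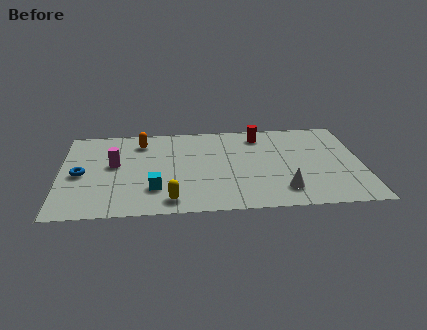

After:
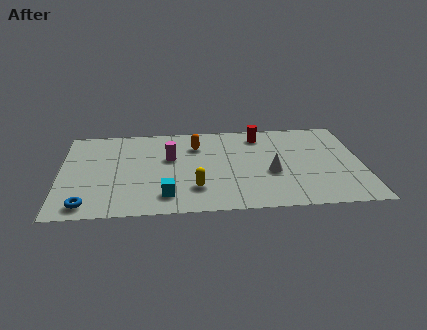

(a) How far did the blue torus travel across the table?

2.6

The blue torus was near (0.9, 3.6) before and (1.2, 1.0) after, so it travelled √(0.3² + 2.6²) ≈ 2.6 units.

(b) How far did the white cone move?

1.6

The white cone was near (9.9, 1.6) before and (9.4, 3.1) after, so it travelled √(0.5² + 1.5²) ≈ 1.6 units.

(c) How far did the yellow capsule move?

1.4

From (4.9, 1.1) to (6.0, 2.0), the yellow capsule covered √(1.1² + 0.9²) ≈ 1.4 units.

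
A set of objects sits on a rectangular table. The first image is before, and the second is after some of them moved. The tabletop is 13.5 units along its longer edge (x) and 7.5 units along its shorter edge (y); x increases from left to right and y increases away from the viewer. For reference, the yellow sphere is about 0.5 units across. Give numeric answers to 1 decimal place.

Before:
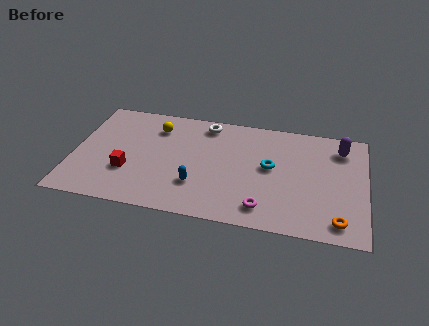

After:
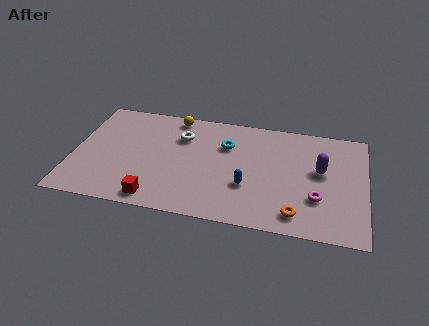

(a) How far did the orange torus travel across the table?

1.9

The orange torus moved from about (12.3, 1.1) to (10.4, 1.2), a distance of √(1.9² + 0.1²) ≈ 1.9.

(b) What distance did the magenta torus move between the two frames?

2.6

The magenta torus moved from about (8.9, 1.3) to (11.3, 2.4), a distance of √(2.4² + 1.1²) ≈ 2.6.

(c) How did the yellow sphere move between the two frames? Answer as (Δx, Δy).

(0.8, 0.9)

The yellow sphere started near (3.7, 5.8) and ended near (4.5, 6.7).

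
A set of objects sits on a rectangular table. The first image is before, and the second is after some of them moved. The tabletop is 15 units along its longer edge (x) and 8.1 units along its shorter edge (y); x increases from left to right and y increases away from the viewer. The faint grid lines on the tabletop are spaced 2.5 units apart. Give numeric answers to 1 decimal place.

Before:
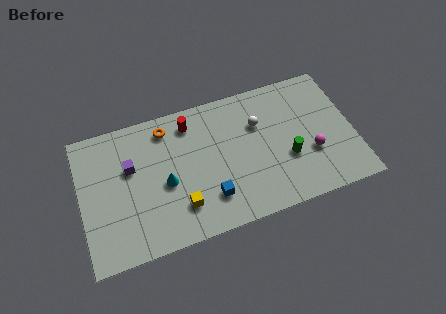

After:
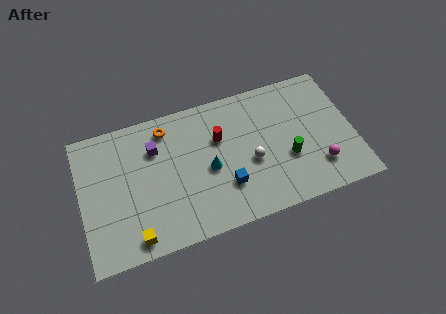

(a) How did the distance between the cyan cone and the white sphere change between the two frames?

-3.3

The distance was about 5.6 in the first image and 2.3 in the second, so they moved 3.3 units closer together.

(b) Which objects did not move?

the orange torus and the green cylinder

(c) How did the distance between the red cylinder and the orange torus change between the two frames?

+1.9

The distance was about 1.3 in the first image and 3.2 in the second, so they moved 1.9 units further apart.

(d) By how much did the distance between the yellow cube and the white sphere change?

+1.2

The distance was about 5.8 in the first image and 7.0 in the second, so they moved 1.2 units further apart.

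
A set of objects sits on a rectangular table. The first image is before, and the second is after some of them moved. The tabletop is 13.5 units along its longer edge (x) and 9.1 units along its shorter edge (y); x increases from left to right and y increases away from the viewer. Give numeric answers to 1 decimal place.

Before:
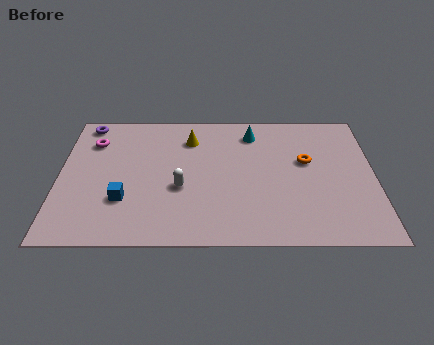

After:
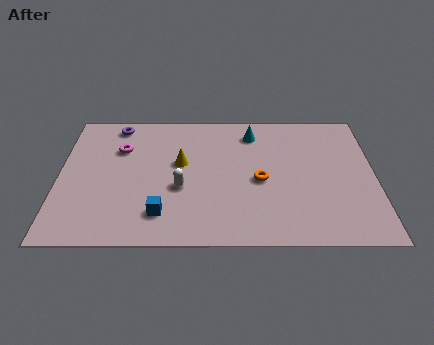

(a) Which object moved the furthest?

the orange torus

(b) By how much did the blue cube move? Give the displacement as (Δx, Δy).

(1.6, -0.9)

From the two frames, the blue cube sits at roughly (2.8, 2.8) before and (4.4, 1.9) after.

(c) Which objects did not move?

the cyan cone and the white capsule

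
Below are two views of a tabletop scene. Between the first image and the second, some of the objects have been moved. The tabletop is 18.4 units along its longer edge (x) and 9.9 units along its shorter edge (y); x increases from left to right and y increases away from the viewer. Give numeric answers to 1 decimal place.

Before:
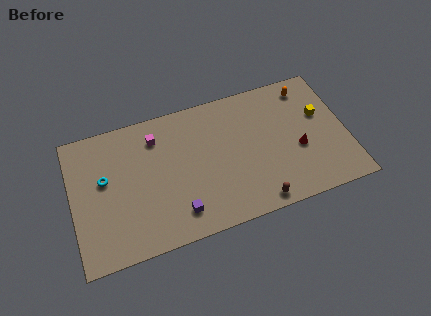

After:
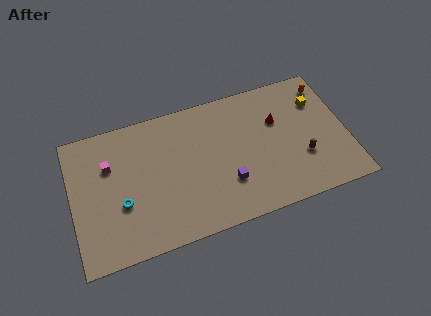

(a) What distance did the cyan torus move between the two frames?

2.3

The cyan torus moved from about (2.2, 5.8) to (3.2, 3.7), a distance of √(1.0² + 2.1²) ≈ 2.3.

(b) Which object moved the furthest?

the brown capsule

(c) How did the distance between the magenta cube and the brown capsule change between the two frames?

+3.9

Before: roughly 9.2 units apart; after: 13.1. That's 3.9 units further apart.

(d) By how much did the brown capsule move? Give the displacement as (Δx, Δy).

(3.3, 2.3)

From the two frames, the brown capsule sits at roughly (12.0, 1.0) before and (15.3, 3.3) after.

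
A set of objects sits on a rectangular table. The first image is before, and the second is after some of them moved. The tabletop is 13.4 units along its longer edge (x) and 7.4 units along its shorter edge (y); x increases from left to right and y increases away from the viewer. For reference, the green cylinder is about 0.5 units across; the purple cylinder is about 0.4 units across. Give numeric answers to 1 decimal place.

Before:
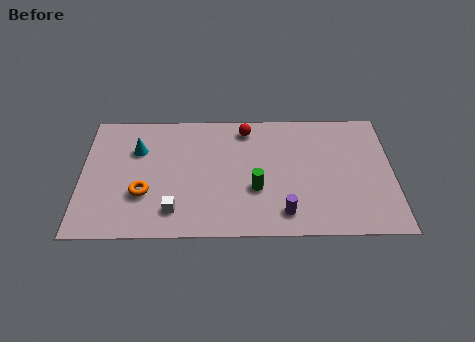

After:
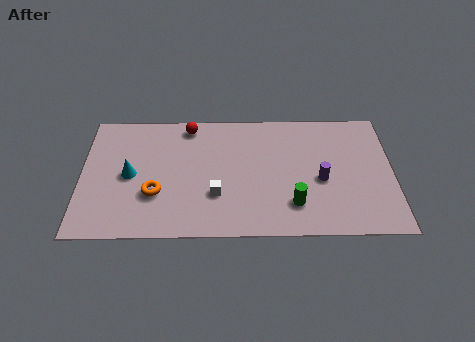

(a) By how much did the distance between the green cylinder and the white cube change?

-0.3

They were about 3.7 units apart before and 3.4 after — 0.3 units closer together.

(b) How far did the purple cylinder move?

2.5

The purple cylinder moved from about (8.7, 1.3) to (10.3, 3.2), a distance of √(1.6² + 1.9²) ≈ 2.5.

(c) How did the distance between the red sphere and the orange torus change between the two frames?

-1.6

Before: roughly 5.8 units apart; after: 4.2. That's 1.6 units closer together.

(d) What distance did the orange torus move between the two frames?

0.5

The orange torus was near (2.7, 2.5) before and (3.2, 2.5) after, so it travelled √(0.5² + 0.0²) ≈ 0.5 units.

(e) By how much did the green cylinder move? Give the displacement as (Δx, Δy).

(1.6, -0.9)

The green cylinder started near (7.5, 2.7) and ended near (9.1, 1.8).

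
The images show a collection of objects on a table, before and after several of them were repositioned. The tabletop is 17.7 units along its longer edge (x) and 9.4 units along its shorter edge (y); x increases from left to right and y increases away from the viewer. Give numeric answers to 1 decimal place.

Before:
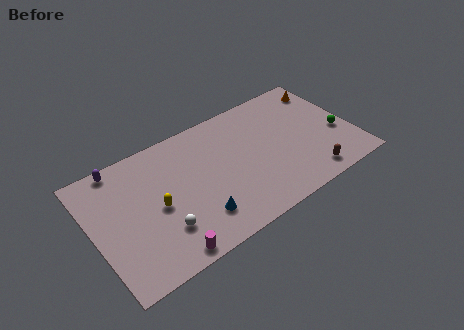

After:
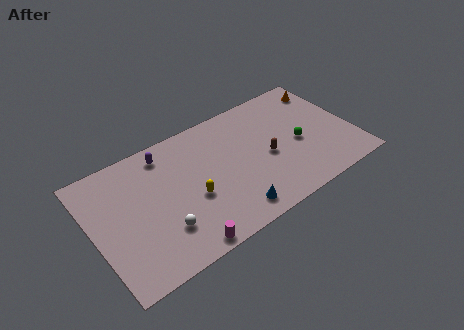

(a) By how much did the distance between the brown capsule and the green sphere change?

-1.3

The distance was about 3.5 in the first image and 2.2 in the second, so they moved 1.3 units closer together.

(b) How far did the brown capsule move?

3.8

The brown capsule moved from about (14.2, 1.3) to (11.8, 4.2), a distance of √(2.4² + 2.9²) ≈ 3.8.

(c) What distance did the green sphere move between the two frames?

2.7

The green sphere was near (16.7, 3.7) before and (14.0, 4.2) after, so it travelled √(2.7² + 0.5²) ≈ 2.7 units.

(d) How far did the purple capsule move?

3.1

The purple capsule moved from about (2.3, 8.6) to (5.3, 8.0), a distance of √(3.0² + 0.6²) ≈ 3.1.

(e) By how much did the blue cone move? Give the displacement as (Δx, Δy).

(2.2, -0.8)

The blue cone was at about (6.6, 2.2) and moved to about (8.8, 1.4).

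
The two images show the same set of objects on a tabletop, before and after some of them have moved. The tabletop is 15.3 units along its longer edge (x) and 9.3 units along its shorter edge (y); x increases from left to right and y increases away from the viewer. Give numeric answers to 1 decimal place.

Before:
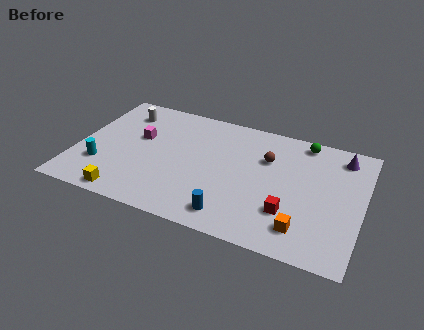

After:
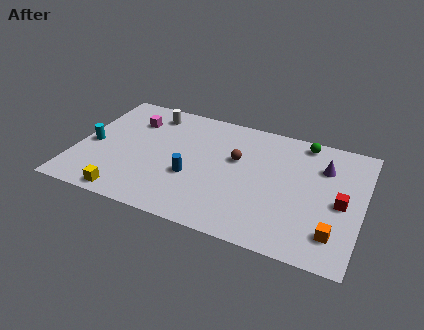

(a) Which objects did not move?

the green sphere and the yellow cube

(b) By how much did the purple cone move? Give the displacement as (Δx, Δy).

(-0.9, -1.1)

The purple cone was at about (14.0, 7.8) and moved to about (13.1, 6.7).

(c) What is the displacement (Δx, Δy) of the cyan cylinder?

(-0.7, 1.5)

From the two frames, the cyan cylinder sits at roughly (1.5, 2.7) before and (0.8, 4.2) after.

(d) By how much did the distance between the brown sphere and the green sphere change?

+1.6

They were about 2.7 units apart before and 4.3 after — 1.6 units further apart.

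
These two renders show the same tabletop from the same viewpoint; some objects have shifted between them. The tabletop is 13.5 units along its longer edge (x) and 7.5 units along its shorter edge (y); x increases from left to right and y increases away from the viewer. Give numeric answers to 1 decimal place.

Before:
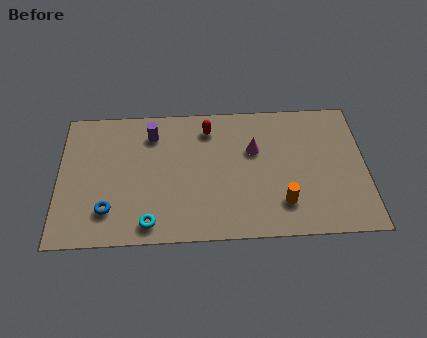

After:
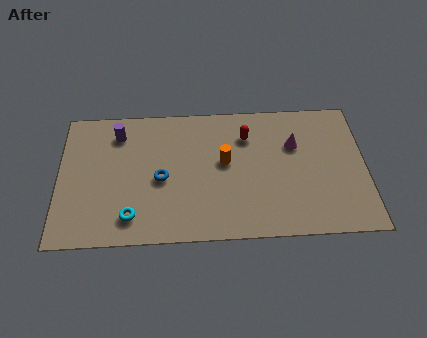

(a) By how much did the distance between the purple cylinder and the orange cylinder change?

-2.0

Before: roughly 7.0 units apart; after: 5.0. That's 2.0 units closer together.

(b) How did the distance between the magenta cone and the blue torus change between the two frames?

-1.0

Before: roughly 7.1 units apart; after: 6.1. That's 1.0 units closer together.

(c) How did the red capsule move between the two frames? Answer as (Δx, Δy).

(1.7, -0.5)

The red capsule was at about (6.6, 6.1) and moved to about (8.3, 5.6).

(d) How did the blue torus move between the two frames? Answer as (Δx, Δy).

(2.3, 1.6)

The blue torus was at about (2.2, 1.8) and moved to about (4.5, 3.4).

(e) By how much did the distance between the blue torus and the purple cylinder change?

-1.3

The distance was about 4.5 in the first image and 3.2 in the second, so they moved 1.3 units closer together.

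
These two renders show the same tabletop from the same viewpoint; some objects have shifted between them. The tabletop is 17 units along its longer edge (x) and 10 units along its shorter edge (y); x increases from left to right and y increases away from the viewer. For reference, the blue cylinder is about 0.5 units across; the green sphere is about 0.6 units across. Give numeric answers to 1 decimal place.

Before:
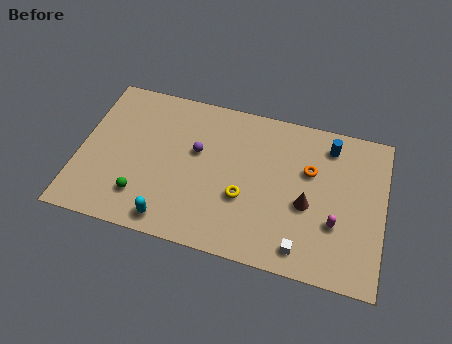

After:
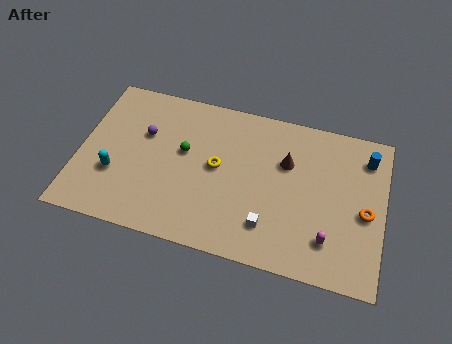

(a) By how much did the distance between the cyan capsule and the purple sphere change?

-1.6

Before: roughly 4.9 units apart; after: 3.3. That's 1.6 units closer together.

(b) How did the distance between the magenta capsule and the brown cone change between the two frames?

+3.2

Before: roughly 1.8 units apart; after: 5.0. That's 3.2 units further apart.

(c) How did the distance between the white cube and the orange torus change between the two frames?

+0.6

They were about 5.0 units apart before and 5.6 after — 0.6 units further apart.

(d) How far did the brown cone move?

2.7

From (12.8, 4.2) to (11.5, 6.6), the brown cone covered √(1.3² + 2.4²) ≈ 2.7 units.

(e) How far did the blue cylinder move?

2.1

The blue cylinder was near (13.8, 8.3) before and (15.9, 8.0) after, so it travelled √(2.1² + 0.3²) ≈ 2.1 units.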